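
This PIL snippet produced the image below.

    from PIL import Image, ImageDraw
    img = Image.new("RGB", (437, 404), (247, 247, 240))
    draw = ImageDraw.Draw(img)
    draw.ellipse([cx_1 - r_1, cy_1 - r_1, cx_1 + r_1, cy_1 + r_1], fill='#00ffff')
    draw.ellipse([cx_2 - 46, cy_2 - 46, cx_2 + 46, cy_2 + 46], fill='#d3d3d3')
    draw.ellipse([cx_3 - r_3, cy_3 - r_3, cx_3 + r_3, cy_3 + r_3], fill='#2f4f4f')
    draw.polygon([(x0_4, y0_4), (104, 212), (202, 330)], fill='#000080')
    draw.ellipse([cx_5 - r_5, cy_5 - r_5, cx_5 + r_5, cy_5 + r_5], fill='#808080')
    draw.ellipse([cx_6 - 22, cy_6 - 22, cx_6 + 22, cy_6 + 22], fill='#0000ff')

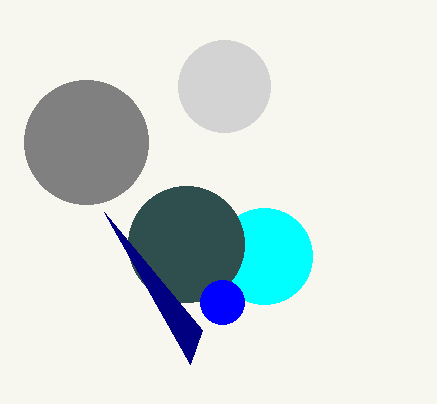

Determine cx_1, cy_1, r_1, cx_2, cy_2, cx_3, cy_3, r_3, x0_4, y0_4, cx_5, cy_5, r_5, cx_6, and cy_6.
cx_1 = 264
cy_1 = 256
r_1 = 48
cx_2 = 224
cy_2 = 86
cx_3 = 186
cy_3 = 244
r_3 = 58
x0_4 = 190
y0_4 = 364
cx_5 = 86
cy_5 = 142
r_5 = 62
cx_6 = 222
cy_6 = 302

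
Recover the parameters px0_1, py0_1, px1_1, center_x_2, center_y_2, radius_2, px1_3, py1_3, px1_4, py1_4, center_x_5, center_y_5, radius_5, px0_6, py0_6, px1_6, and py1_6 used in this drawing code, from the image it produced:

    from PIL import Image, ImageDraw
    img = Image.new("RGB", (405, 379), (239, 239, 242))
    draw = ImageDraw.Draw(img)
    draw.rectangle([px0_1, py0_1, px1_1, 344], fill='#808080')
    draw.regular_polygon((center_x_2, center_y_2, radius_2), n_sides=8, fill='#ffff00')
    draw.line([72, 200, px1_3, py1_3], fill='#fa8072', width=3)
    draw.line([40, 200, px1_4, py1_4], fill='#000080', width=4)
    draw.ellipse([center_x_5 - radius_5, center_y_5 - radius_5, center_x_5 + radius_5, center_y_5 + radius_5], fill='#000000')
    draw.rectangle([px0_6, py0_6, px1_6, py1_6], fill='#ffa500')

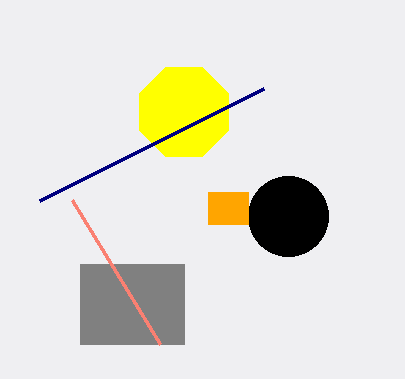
px0_1 = 80, py0_1 = 264, px1_1 = 184, center_x_2 = 184, center_y_2 = 112, radius_2 = 48, px1_3 = 160, py1_3 = 344, px1_4 = 264, py1_4 = 88, center_x_5 = 288, center_y_5 = 216, radius_5 = 40, px0_6 = 208, py0_6 = 192, px1_6 = 248, py1_6 = 224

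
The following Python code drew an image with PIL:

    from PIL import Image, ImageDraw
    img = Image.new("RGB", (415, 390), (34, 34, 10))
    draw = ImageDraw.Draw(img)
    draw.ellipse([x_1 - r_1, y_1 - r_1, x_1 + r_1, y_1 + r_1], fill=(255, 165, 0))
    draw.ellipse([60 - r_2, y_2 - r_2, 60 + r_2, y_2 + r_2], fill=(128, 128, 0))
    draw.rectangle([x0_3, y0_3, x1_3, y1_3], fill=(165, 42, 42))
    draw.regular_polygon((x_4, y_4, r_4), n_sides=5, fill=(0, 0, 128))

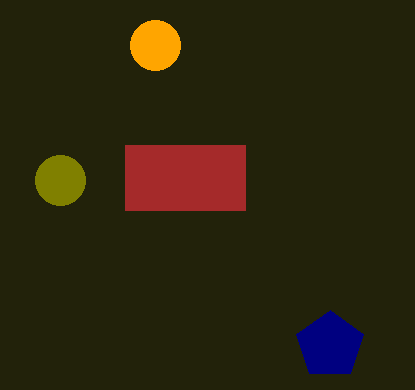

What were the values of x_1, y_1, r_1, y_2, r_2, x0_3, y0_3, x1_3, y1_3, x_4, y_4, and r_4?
x_1 = 155, y_1 = 45, r_1 = 25, y_2 = 180, r_2 = 25, x0_3 = 125, y0_3 = 145, x1_3 = 245, y1_3 = 210, x_4 = 330, y_4 = 345, r_4 = 35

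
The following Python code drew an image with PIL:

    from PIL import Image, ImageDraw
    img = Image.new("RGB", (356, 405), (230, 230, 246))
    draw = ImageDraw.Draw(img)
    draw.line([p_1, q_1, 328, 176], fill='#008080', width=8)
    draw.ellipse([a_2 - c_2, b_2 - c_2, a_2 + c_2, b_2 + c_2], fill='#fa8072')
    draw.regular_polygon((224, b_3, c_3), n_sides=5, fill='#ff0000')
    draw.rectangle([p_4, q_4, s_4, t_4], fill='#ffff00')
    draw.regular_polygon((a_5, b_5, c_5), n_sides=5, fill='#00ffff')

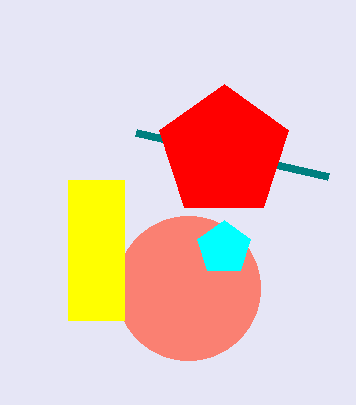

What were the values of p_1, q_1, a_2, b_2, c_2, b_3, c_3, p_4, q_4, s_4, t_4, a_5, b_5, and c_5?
p_1 = 136, q_1 = 132, a_2 = 188, b_2 = 288, c_2 = 72, b_3 = 152, c_3 = 68, p_4 = 68, q_4 = 180, s_4 = 124, t_4 = 320, a_5 = 224, b_5 = 248, c_5 = 28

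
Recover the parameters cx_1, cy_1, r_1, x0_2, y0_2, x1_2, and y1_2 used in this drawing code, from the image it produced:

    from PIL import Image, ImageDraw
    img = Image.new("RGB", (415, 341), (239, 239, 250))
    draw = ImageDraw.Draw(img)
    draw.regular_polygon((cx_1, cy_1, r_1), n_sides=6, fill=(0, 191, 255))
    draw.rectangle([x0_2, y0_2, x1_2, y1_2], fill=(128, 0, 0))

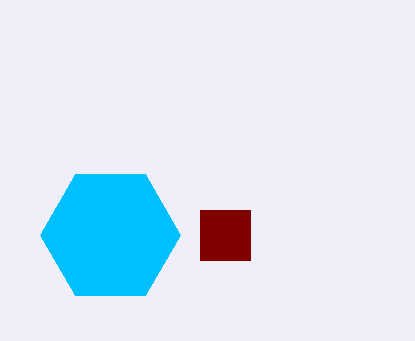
cx_1 = 110; cy_1 = 235; r_1 = 70; x0_2 = 200; y0_2 = 210; x1_2 = 250; y1_2 = 260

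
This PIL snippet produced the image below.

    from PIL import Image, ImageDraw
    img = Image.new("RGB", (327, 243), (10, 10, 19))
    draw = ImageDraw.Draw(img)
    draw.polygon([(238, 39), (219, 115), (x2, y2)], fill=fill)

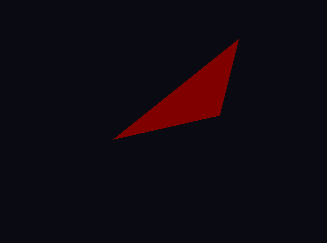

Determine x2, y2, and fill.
x2 = 113; y2 = 139; fill = 'maroon'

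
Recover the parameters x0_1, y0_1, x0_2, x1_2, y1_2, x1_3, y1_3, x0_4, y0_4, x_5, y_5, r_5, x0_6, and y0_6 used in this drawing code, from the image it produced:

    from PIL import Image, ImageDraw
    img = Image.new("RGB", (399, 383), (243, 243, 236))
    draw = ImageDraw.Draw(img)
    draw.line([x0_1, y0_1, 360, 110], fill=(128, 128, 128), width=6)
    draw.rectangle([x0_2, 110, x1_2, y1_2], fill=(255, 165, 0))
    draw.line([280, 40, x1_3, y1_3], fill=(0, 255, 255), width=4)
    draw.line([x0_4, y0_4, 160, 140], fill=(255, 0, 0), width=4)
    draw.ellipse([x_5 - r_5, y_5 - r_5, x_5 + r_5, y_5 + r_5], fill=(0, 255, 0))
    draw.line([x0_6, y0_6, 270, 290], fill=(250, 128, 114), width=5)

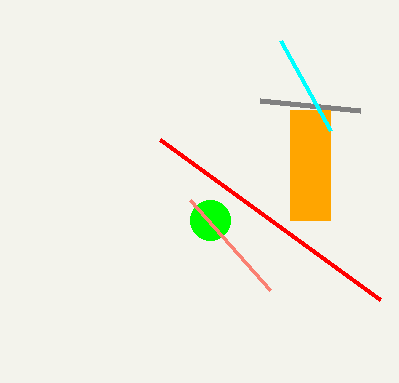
x0_1 = 260, y0_1 = 100, x0_2 = 290, x1_2 = 330, y1_2 = 220, x1_3 = 330, y1_3 = 130, x0_4 = 380, y0_4 = 300, x_5 = 210, y_5 = 220, r_5 = 20, x0_6 = 190, y0_6 = 200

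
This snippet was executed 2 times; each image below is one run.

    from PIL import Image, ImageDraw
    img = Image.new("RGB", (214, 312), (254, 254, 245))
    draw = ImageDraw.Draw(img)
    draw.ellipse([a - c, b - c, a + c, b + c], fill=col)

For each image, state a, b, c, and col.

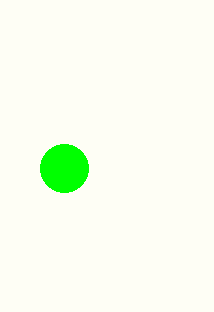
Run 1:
a = 64
b = 168
c = 24
col = 'lime'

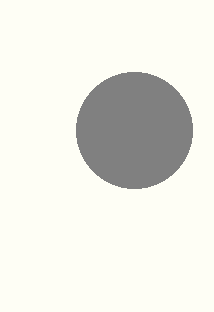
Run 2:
a = 134
b = 130
c = 58
col = 'gray'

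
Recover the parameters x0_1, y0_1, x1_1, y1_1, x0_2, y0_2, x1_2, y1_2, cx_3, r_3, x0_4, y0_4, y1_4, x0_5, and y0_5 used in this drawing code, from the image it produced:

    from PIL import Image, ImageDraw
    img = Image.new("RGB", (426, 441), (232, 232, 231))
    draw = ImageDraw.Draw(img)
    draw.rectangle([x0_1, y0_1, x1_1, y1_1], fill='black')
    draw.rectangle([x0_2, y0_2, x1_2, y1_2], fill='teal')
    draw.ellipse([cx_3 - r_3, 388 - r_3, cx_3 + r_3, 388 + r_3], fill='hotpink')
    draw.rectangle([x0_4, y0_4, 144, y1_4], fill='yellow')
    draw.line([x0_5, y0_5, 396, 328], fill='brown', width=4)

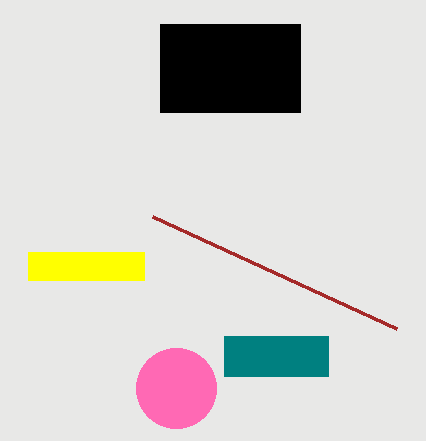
x0_1 = 160
y0_1 = 24
x1_1 = 300
y1_1 = 112
x0_2 = 224
y0_2 = 336
x1_2 = 328
y1_2 = 376
cx_3 = 176
r_3 = 40
x0_4 = 28
y0_4 = 252
y1_4 = 280
x0_5 = 152
y0_5 = 216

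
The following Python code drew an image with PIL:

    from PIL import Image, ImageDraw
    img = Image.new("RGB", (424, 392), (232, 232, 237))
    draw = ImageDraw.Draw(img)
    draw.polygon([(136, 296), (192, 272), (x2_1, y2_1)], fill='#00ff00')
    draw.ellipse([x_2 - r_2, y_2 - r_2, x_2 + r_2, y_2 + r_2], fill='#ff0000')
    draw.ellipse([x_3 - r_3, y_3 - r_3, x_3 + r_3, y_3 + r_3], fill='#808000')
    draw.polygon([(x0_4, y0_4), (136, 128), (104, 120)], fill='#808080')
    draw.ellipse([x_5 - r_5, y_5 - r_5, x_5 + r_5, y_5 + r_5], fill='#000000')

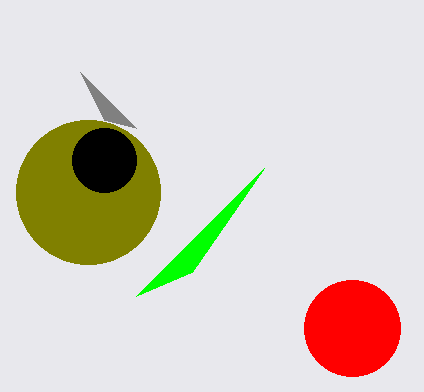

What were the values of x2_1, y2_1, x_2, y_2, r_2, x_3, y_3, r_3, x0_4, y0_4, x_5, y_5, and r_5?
x2_1 = 264
y2_1 = 168
x_2 = 352
y_2 = 328
r_2 = 48
x_3 = 88
y_3 = 192
r_3 = 72
x0_4 = 80
y0_4 = 72
x_5 = 104
y_5 = 160
r_5 = 32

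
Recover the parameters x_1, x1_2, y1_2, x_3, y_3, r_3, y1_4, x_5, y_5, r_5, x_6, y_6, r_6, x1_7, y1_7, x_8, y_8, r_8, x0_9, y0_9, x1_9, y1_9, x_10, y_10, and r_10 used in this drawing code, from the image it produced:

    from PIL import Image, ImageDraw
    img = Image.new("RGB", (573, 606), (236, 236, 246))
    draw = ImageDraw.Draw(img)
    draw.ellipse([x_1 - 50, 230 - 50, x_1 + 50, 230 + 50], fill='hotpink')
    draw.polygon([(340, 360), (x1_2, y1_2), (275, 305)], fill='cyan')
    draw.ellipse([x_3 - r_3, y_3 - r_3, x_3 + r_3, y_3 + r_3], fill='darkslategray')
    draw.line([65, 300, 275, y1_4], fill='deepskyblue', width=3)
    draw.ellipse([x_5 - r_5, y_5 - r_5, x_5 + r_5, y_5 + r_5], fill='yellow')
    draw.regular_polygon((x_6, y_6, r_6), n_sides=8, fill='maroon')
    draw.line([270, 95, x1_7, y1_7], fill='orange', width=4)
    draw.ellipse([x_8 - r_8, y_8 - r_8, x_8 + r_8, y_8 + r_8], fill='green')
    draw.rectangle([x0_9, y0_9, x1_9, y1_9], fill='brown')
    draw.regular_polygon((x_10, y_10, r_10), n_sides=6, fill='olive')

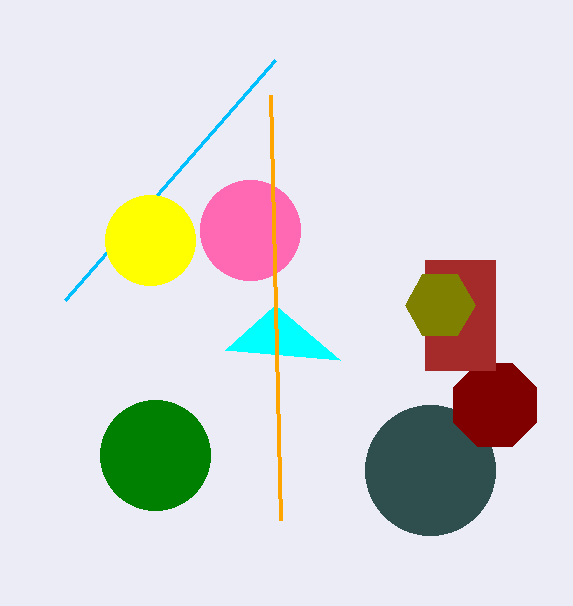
x_1 = 250
x1_2 = 225
y1_2 = 350
x_3 = 430
y_3 = 470
r_3 = 65
y1_4 = 60
x_5 = 150
y_5 = 240
r_5 = 45
x_6 = 495
y_6 = 405
r_6 = 45
x1_7 = 280
y1_7 = 520
x_8 = 155
y_8 = 455
r_8 = 55
x0_9 = 425
y0_9 = 260
x1_9 = 495
y1_9 = 370
x_10 = 440
y_10 = 305
r_10 = 35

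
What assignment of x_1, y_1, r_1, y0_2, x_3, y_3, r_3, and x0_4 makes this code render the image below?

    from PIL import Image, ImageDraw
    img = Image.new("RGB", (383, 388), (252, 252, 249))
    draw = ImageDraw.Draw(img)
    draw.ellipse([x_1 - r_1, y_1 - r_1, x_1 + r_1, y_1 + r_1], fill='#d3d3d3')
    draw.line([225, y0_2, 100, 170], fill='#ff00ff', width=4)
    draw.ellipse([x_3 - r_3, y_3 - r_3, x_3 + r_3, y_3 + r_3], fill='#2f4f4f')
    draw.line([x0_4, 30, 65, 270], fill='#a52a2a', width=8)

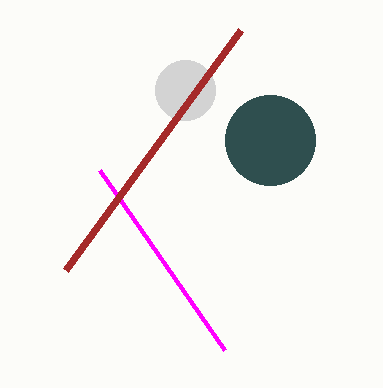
x_1 = 185; y_1 = 90; r_1 = 30; y0_2 = 350; x_3 = 270; y_3 = 140; r_3 = 45; x0_4 = 240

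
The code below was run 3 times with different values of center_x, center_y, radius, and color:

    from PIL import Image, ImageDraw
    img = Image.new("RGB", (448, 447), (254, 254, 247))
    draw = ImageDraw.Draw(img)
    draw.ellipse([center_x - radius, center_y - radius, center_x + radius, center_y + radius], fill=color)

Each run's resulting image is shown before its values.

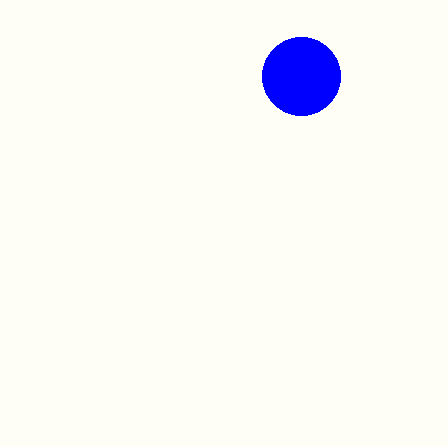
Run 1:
center_x = 301, center_y = 76, radius = 39, color = 'blue'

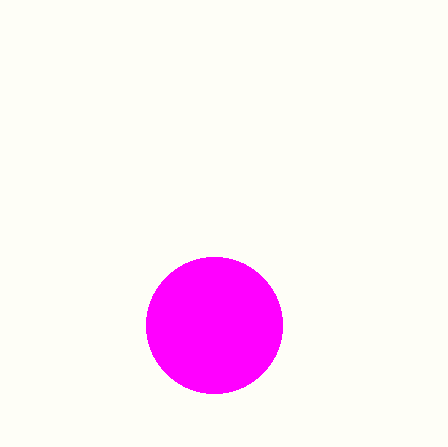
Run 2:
center_x = 214, center_y = 325, radius = 68, color = 'magenta'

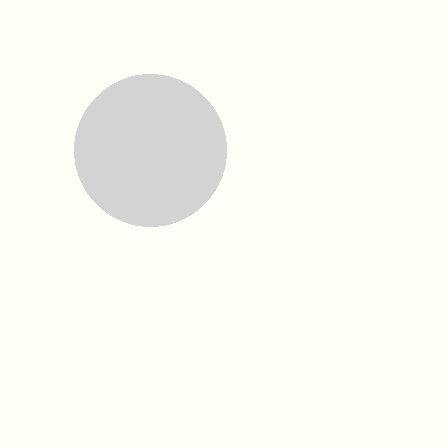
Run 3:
center_x = 150
center_y = 150
radius = 76
color = 'lightgray'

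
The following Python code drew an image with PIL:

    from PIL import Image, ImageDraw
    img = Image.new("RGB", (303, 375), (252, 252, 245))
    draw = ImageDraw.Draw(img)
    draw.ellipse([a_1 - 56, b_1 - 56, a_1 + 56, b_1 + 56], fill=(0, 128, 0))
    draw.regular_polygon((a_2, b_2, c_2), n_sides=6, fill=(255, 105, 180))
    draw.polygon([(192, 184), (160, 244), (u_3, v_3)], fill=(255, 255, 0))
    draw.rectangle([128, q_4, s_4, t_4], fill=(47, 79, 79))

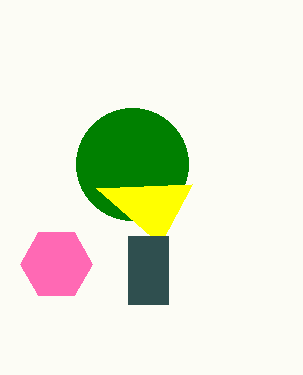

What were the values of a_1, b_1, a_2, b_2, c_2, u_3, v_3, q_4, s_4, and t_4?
a_1 = 132, b_1 = 164, a_2 = 56, b_2 = 264, c_2 = 36, u_3 = 96, v_3 = 188, q_4 = 236, s_4 = 168, t_4 = 304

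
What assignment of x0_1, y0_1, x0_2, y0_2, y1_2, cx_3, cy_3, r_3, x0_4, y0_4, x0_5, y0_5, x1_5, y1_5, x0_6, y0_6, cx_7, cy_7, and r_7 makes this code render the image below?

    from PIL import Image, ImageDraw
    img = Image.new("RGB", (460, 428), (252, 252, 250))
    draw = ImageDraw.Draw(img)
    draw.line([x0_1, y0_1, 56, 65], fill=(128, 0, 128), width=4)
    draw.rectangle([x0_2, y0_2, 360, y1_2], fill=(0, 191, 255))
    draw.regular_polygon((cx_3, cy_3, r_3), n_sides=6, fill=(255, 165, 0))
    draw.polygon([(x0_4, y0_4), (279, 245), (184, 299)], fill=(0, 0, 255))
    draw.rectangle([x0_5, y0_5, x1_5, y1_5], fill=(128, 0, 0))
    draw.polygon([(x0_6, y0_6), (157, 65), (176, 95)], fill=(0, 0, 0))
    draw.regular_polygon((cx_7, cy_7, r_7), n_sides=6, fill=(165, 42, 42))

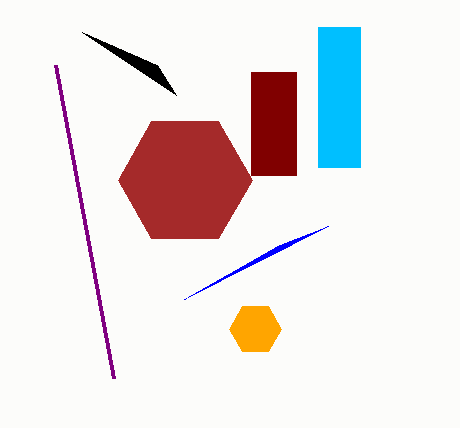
x0_1 = 114; y0_1 = 378; x0_2 = 318; y0_2 = 27; y1_2 = 167; cx_3 = 255; cy_3 = 329; r_3 = 26; x0_4 = 328; y0_4 = 226; x0_5 = 251; y0_5 = 72; x1_5 = 296; y1_5 = 175; x0_6 = 82; y0_6 = 32; cx_7 = 185; cy_7 = 180; r_7 = 67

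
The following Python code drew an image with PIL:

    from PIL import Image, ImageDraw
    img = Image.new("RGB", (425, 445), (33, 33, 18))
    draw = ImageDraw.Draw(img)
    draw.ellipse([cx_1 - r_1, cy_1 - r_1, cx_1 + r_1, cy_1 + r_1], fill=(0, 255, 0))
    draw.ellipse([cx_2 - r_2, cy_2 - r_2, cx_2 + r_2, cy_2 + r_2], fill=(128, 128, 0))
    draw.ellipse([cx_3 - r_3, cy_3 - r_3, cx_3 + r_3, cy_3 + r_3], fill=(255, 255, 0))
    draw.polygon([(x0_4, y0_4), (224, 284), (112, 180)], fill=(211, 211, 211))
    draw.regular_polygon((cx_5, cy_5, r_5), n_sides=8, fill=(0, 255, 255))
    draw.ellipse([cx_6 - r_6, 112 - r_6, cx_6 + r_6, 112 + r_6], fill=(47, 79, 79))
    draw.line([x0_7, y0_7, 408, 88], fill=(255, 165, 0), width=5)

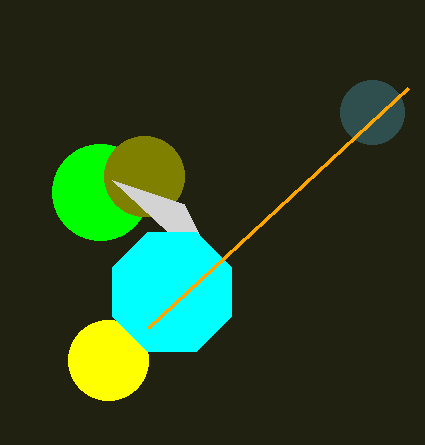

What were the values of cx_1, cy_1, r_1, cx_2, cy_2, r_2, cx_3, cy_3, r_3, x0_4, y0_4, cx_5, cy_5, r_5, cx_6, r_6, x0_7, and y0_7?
cx_1 = 100
cy_1 = 192
r_1 = 48
cx_2 = 144
cy_2 = 176
r_2 = 40
cx_3 = 108
cy_3 = 360
r_3 = 40
x0_4 = 184
y0_4 = 204
cx_5 = 172
cy_5 = 292
r_5 = 64
cx_6 = 372
r_6 = 32
x0_7 = 148
y0_7 = 328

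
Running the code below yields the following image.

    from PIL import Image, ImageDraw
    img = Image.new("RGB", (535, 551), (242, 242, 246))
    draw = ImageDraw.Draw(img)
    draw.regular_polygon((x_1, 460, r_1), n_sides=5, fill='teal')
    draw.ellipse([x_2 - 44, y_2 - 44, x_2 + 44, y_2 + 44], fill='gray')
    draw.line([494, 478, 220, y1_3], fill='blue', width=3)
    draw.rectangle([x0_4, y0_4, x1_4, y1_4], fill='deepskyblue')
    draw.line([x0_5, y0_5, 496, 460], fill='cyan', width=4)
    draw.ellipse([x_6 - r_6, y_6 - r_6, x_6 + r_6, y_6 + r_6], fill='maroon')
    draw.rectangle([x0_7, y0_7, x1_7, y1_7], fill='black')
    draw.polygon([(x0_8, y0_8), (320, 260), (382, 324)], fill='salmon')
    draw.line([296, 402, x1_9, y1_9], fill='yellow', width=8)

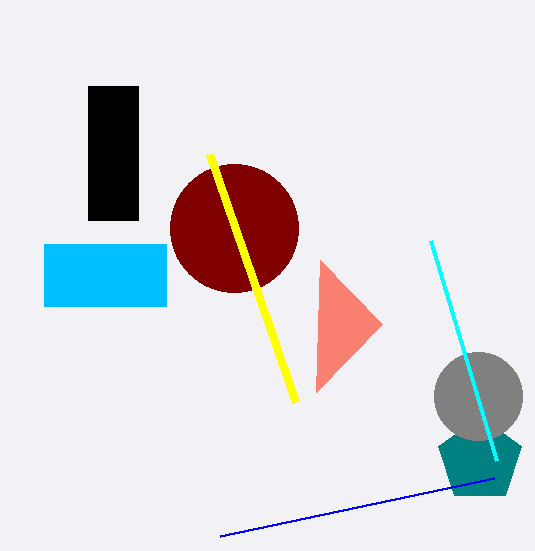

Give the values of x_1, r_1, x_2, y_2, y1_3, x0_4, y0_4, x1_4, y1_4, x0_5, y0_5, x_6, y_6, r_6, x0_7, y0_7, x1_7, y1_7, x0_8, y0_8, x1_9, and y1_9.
x_1 = 480; r_1 = 44; x_2 = 478; y_2 = 396; y1_3 = 536; x0_4 = 44; y0_4 = 244; x1_4 = 166; y1_4 = 306; x0_5 = 430; y0_5 = 240; x_6 = 234; y_6 = 228; r_6 = 64; x0_7 = 88; y0_7 = 86; x1_7 = 138; y1_7 = 220; x0_8 = 316; y0_8 = 392; x1_9 = 210; y1_9 = 154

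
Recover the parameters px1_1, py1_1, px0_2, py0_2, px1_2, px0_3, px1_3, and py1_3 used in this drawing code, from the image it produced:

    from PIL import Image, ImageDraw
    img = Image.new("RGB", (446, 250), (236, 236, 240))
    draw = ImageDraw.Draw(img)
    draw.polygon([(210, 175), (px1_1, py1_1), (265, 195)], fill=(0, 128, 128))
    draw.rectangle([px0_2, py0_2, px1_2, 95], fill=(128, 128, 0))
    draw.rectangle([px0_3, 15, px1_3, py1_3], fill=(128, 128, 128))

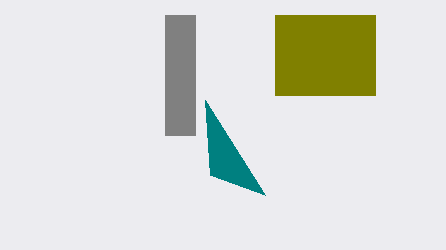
px1_1 = 205; py1_1 = 100; px0_2 = 275; py0_2 = 15; px1_2 = 375; px0_3 = 165; px1_3 = 195; py1_3 = 135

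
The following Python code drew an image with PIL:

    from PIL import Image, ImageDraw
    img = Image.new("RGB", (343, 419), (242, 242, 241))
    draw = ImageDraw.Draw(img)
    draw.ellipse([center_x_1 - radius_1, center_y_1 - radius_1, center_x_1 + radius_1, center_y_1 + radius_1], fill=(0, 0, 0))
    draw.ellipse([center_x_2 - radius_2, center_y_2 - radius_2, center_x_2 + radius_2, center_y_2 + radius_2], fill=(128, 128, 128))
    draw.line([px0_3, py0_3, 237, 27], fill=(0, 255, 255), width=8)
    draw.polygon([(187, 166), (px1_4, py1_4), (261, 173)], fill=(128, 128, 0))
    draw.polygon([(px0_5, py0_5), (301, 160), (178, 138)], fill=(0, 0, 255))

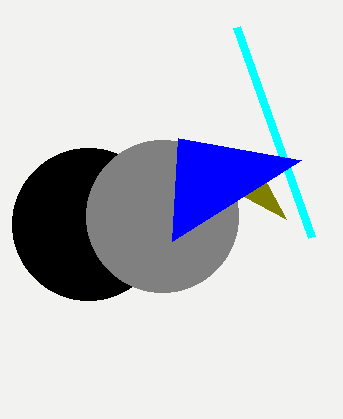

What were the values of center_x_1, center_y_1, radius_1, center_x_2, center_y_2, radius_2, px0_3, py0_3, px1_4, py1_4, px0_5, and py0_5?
center_x_1 = 88; center_y_1 = 224; radius_1 = 76; center_x_2 = 162; center_y_2 = 216; radius_2 = 76; px0_3 = 312; py0_3 = 237; px1_4 = 286; py1_4 = 219; px0_5 = 172; py0_5 = 241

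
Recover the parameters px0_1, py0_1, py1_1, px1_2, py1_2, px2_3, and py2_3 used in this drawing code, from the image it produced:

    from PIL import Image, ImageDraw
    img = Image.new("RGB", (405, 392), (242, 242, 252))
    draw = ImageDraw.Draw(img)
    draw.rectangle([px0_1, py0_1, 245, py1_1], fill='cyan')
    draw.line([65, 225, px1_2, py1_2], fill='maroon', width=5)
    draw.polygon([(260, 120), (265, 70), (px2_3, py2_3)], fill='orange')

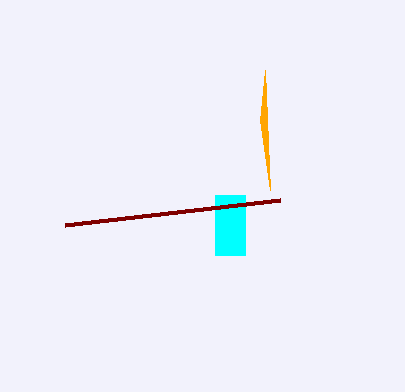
px0_1 = 215; py0_1 = 195; py1_1 = 255; px1_2 = 280; py1_2 = 200; px2_3 = 270; py2_3 = 190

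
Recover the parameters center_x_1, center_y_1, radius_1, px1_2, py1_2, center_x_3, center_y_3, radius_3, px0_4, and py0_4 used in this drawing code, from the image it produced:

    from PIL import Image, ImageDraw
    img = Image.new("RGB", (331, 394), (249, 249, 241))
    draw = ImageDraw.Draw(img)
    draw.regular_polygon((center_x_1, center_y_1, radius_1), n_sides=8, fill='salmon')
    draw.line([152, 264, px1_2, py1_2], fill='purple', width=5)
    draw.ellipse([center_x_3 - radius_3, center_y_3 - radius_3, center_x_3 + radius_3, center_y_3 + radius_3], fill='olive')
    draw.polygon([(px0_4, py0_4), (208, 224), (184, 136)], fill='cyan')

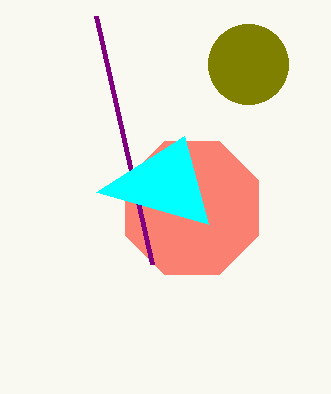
center_x_1 = 192, center_y_1 = 208, radius_1 = 72, px1_2 = 96, py1_2 = 16, center_x_3 = 248, center_y_3 = 64, radius_3 = 40, px0_4 = 96, py0_4 = 192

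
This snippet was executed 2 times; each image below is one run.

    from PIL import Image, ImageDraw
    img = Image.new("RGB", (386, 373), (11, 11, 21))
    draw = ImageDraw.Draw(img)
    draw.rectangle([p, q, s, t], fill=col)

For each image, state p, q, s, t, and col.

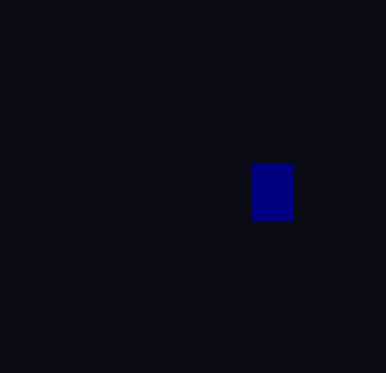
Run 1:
p = 252, q = 164, s = 292, t = 220, col = 'navy'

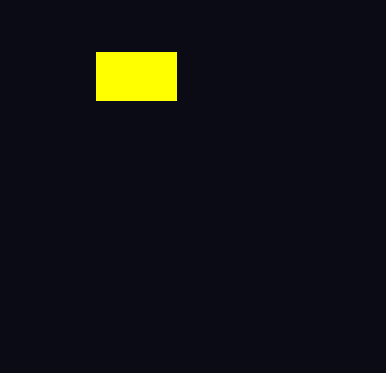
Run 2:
p = 96, q = 52, s = 176, t = 100, col = 'yellow'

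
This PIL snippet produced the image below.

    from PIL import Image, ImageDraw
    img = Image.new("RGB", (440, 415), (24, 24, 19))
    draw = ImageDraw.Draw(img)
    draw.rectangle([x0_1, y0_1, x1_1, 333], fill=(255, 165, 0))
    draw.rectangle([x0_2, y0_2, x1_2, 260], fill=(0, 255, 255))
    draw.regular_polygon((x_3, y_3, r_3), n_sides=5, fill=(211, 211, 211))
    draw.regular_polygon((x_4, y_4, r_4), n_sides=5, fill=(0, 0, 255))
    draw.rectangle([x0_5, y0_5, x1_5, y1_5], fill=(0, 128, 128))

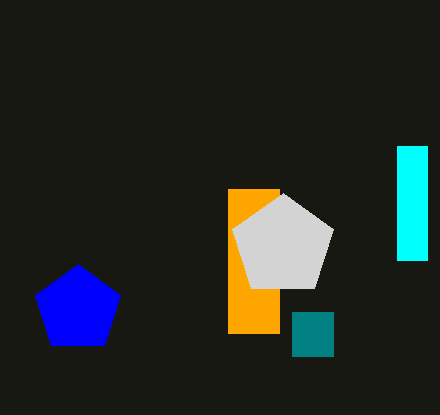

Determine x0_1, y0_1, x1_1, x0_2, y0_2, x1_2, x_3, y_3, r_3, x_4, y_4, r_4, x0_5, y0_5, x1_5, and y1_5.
x0_1 = 228, y0_1 = 189, x1_1 = 279, x0_2 = 397, y0_2 = 146, x1_2 = 427, x_3 = 283, y_3 = 246, r_3 = 53, x_4 = 78, y_4 = 309, r_4 = 45, x0_5 = 292, y0_5 = 312, x1_5 = 333, y1_5 = 356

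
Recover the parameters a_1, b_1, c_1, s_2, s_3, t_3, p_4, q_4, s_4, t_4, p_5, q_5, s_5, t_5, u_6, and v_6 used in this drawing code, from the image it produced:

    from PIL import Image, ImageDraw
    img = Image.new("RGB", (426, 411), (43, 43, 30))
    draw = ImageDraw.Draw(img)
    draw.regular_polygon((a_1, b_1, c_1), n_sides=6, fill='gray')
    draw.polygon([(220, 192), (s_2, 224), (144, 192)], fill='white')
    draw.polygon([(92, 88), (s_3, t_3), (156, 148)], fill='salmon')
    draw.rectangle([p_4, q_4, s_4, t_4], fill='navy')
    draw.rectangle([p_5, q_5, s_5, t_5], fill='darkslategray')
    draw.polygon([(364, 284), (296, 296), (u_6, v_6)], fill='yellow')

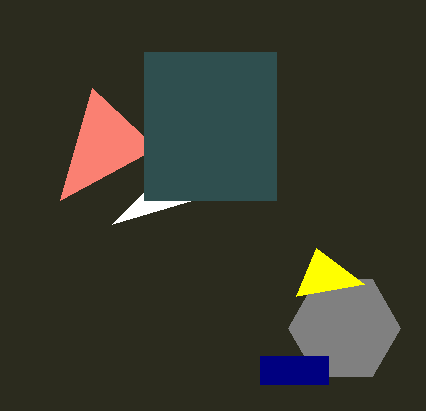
a_1 = 344, b_1 = 328, c_1 = 56, s_2 = 112, s_3 = 60, t_3 = 200, p_4 = 260, q_4 = 356, s_4 = 328, t_4 = 384, p_5 = 144, q_5 = 52, s_5 = 276, t_5 = 200, u_6 = 316, v_6 = 248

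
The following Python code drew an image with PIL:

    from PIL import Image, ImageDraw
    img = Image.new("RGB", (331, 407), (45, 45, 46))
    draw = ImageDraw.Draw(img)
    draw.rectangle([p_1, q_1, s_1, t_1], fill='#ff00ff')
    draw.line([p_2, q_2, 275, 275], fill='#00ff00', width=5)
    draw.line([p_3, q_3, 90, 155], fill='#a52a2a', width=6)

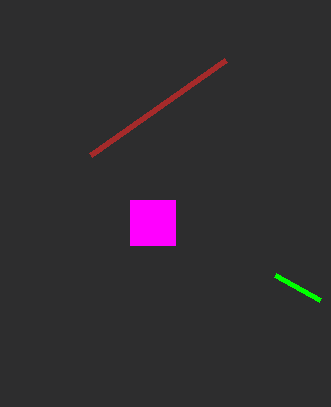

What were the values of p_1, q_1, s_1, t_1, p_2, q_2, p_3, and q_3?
p_1 = 130; q_1 = 200; s_1 = 175; t_1 = 245; p_2 = 320; q_2 = 300; p_3 = 225; q_3 = 60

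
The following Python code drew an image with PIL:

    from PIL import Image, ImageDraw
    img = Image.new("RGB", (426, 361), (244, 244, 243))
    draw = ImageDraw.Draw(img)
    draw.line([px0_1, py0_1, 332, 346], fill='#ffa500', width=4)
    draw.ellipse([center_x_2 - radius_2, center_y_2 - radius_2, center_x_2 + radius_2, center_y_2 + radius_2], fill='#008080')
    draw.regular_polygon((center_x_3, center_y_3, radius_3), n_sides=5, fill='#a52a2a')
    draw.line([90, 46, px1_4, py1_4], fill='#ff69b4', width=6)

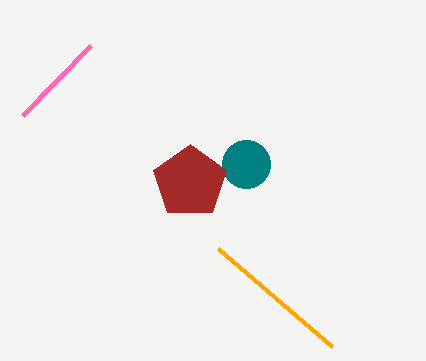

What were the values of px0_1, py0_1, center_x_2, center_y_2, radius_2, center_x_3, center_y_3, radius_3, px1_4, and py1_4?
px0_1 = 218, py0_1 = 248, center_x_2 = 246, center_y_2 = 164, radius_2 = 24, center_x_3 = 190, center_y_3 = 182, radius_3 = 38, px1_4 = 22, py1_4 = 116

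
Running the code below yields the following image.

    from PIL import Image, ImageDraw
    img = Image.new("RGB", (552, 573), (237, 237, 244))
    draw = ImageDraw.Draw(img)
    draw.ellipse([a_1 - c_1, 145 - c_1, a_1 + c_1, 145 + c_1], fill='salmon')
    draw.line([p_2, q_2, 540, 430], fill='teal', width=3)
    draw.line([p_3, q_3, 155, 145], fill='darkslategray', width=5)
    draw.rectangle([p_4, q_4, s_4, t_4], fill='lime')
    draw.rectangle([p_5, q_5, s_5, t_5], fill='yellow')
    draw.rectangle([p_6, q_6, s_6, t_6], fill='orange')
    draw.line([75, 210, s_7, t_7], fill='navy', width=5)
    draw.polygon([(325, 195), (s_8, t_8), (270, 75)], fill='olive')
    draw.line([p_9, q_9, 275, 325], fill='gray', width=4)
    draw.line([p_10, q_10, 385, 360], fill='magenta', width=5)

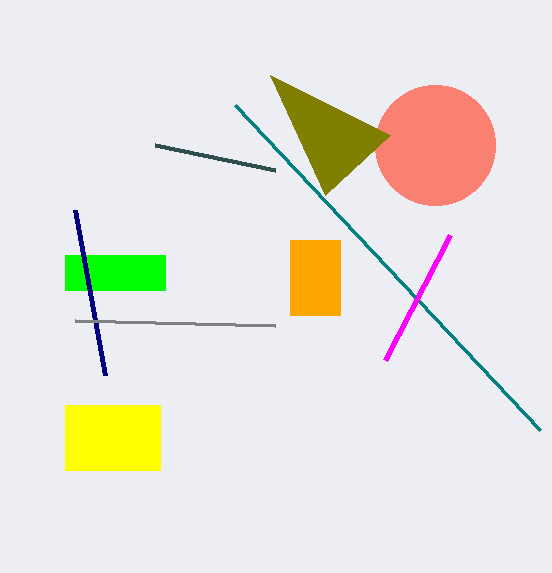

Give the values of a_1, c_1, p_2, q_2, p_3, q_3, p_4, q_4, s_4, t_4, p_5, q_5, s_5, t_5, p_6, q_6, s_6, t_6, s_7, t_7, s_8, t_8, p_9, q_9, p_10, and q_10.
a_1 = 435; c_1 = 60; p_2 = 235; q_2 = 105; p_3 = 275; q_3 = 170; p_4 = 65; q_4 = 255; s_4 = 165; t_4 = 290; p_5 = 65; q_5 = 405; s_5 = 160; t_5 = 470; p_6 = 290; q_6 = 240; s_6 = 340; t_6 = 315; s_7 = 105; t_7 = 375; s_8 = 390; t_8 = 135; p_9 = 75; q_9 = 320; p_10 = 450; q_10 = 235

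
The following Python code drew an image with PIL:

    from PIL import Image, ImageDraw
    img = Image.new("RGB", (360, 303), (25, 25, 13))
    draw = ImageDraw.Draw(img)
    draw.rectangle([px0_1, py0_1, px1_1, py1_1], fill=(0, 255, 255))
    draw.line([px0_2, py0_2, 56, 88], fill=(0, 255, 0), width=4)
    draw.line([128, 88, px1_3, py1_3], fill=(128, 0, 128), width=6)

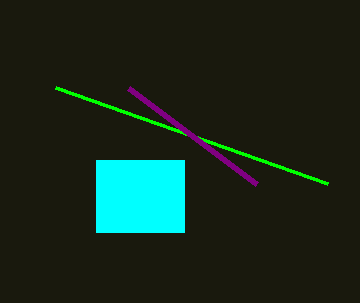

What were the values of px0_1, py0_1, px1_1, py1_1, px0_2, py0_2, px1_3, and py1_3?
px0_1 = 96; py0_1 = 160; px1_1 = 184; py1_1 = 232; px0_2 = 328; py0_2 = 184; px1_3 = 256; py1_3 = 184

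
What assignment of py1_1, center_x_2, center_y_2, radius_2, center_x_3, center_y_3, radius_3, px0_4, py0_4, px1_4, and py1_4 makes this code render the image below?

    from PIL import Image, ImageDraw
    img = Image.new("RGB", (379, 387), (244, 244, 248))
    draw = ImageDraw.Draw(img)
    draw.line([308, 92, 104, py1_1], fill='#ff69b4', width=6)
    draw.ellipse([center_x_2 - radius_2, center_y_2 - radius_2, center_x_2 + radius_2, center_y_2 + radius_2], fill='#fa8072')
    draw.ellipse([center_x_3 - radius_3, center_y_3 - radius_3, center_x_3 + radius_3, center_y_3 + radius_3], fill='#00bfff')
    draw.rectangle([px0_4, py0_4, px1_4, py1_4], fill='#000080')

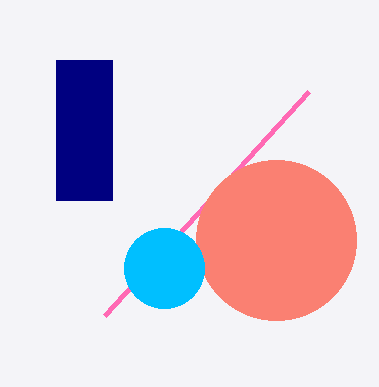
py1_1 = 316; center_x_2 = 276; center_y_2 = 240; radius_2 = 80; center_x_3 = 164; center_y_3 = 268; radius_3 = 40; px0_4 = 56; py0_4 = 60; px1_4 = 112; py1_4 = 200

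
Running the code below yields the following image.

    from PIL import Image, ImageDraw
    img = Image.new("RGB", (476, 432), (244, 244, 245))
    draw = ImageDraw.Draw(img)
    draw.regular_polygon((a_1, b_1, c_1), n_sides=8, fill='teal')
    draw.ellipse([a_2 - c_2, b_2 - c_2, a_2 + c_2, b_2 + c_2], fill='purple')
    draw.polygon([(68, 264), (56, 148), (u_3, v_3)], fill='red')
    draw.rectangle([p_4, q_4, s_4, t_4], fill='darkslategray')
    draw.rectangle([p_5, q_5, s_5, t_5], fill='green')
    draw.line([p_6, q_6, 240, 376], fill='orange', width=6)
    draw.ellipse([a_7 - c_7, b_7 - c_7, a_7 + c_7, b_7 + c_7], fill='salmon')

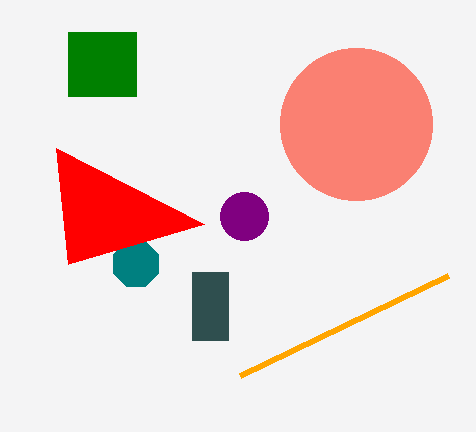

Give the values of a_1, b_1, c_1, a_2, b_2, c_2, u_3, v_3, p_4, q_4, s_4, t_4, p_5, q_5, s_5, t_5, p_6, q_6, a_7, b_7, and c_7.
a_1 = 136, b_1 = 264, c_1 = 24, a_2 = 244, b_2 = 216, c_2 = 24, u_3 = 204, v_3 = 224, p_4 = 192, q_4 = 272, s_4 = 228, t_4 = 340, p_5 = 68, q_5 = 32, s_5 = 136, t_5 = 96, p_6 = 448, q_6 = 276, a_7 = 356, b_7 = 124, c_7 = 76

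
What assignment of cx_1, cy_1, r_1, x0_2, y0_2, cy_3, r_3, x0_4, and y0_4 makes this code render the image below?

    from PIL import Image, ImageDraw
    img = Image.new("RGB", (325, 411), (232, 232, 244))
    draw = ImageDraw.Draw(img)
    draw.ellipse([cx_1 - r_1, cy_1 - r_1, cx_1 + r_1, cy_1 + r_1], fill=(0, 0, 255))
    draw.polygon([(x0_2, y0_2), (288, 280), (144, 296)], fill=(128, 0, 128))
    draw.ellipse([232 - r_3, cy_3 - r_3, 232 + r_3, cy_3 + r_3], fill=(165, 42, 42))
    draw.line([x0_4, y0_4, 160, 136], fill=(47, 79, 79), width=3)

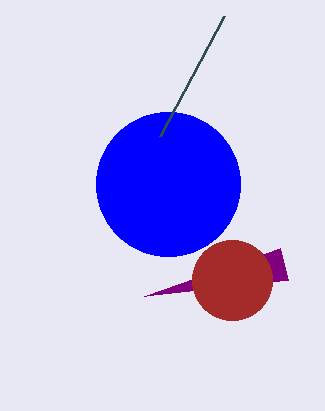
cx_1 = 168
cy_1 = 184
r_1 = 72
x0_2 = 280
y0_2 = 248
cy_3 = 280
r_3 = 40
x0_4 = 224
y0_4 = 16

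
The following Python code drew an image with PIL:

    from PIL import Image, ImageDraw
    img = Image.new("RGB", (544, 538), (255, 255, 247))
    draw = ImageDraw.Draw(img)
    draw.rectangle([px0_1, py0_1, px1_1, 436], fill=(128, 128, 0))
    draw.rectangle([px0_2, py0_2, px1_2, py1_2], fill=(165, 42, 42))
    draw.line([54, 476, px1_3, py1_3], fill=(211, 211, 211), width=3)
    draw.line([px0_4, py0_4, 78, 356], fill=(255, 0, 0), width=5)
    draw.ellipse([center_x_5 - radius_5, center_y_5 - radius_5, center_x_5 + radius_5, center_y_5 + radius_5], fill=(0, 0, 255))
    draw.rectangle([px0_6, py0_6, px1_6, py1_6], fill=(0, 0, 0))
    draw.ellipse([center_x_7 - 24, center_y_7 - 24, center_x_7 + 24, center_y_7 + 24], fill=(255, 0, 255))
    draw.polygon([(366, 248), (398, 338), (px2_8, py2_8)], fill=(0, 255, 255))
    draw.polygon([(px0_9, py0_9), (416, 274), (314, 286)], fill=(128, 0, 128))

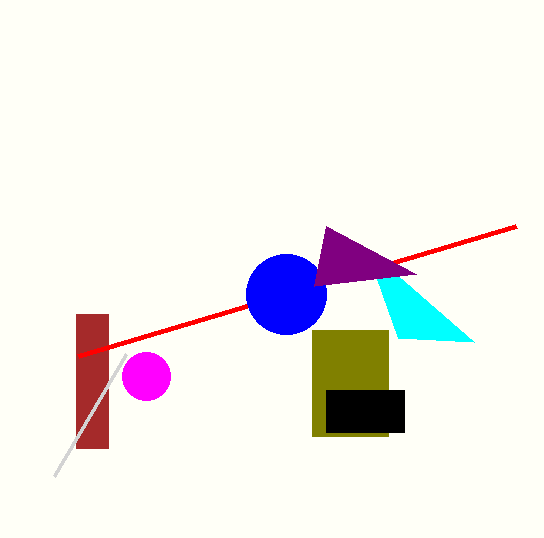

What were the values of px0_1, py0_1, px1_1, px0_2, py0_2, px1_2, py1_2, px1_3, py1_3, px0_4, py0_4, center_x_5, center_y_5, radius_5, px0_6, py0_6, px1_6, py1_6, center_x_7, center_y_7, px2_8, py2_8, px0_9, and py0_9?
px0_1 = 312, py0_1 = 330, px1_1 = 388, px0_2 = 76, py0_2 = 314, px1_2 = 108, py1_2 = 448, px1_3 = 126, py1_3 = 354, px0_4 = 516, py0_4 = 226, center_x_5 = 286, center_y_5 = 294, radius_5 = 40, px0_6 = 326, py0_6 = 390, px1_6 = 404, py1_6 = 432, center_x_7 = 146, center_y_7 = 376, px2_8 = 474, py2_8 = 342, px0_9 = 326, py0_9 = 226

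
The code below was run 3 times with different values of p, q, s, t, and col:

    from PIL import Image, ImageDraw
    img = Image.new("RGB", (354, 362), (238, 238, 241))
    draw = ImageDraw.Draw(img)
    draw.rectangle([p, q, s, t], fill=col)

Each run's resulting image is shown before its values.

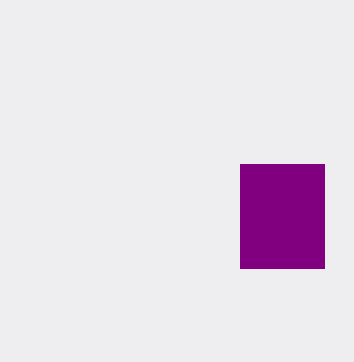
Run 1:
p = 240
q = 164
s = 324
t = 268
col = 'purple'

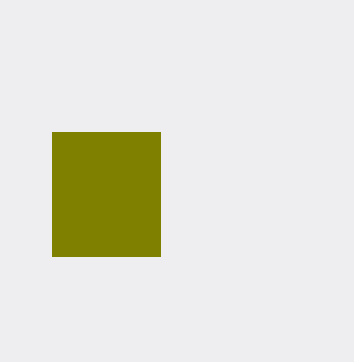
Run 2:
p = 52, q = 132, s = 160, t = 256, col = 'olive'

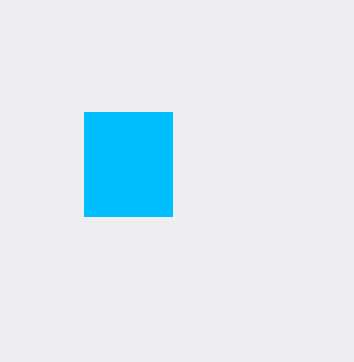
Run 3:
p = 84; q = 112; s = 172; t = 216; col = 'deepskyblue'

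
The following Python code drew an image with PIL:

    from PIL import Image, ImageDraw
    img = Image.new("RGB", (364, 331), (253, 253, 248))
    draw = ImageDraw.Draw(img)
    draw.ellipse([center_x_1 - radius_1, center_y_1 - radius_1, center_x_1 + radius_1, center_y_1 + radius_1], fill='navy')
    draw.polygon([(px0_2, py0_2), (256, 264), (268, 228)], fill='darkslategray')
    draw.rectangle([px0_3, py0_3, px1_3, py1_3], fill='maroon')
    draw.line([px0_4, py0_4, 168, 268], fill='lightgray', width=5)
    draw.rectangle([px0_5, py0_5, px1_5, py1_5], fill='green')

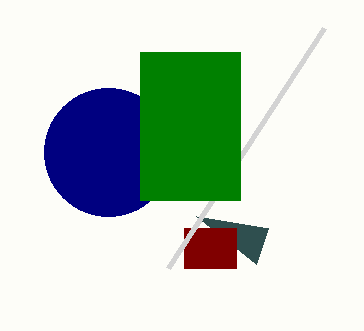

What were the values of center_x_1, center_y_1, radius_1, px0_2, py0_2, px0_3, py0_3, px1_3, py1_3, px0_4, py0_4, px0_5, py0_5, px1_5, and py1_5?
center_x_1 = 108; center_y_1 = 152; radius_1 = 64; px0_2 = 196; py0_2 = 216; px0_3 = 184; py0_3 = 228; px1_3 = 236; py1_3 = 268; px0_4 = 324; py0_4 = 28; px0_5 = 140; py0_5 = 52; px1_5 = 240; py1_5 = 200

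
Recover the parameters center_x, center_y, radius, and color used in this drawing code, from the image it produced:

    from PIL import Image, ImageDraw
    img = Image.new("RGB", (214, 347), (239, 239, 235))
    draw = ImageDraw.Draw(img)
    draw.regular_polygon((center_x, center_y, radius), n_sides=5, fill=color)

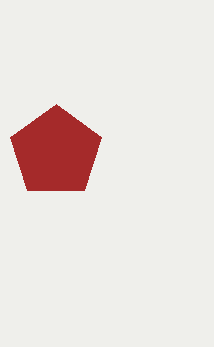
center_x = 56; center_y = 152; radius = 48; color = 'brown'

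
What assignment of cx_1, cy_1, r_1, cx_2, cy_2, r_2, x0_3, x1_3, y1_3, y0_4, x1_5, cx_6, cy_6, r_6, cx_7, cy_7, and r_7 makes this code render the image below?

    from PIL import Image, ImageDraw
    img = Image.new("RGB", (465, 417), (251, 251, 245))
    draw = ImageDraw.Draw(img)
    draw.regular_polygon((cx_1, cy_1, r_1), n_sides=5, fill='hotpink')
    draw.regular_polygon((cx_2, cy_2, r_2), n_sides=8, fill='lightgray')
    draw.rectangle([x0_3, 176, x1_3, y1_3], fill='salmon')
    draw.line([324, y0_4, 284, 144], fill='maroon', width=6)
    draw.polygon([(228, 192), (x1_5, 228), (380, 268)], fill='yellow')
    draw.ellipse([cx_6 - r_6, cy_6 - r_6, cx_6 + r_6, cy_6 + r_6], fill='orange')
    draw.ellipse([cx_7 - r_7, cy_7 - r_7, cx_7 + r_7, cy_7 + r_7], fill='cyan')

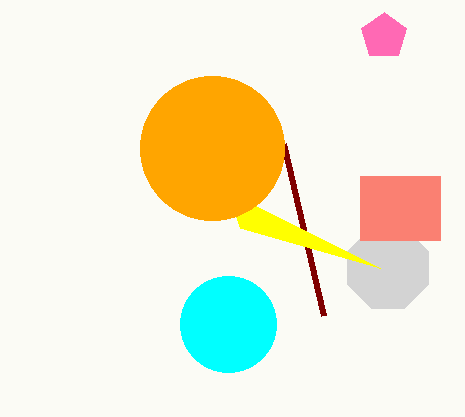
cx_1 = 384; cy_1 = 36; r_1 = 24; cx_2 = 388; cy_2 = 268; r_2 = 44; x0_3 = 360; x1_3 = 440; y1_3 = 240; y0_4 = 316; x1_5 = 240; cx_6 = 212; cy_6 = 148; r_6 = 72; cx_7 = 228; cy_7 = 324; r_7 = 48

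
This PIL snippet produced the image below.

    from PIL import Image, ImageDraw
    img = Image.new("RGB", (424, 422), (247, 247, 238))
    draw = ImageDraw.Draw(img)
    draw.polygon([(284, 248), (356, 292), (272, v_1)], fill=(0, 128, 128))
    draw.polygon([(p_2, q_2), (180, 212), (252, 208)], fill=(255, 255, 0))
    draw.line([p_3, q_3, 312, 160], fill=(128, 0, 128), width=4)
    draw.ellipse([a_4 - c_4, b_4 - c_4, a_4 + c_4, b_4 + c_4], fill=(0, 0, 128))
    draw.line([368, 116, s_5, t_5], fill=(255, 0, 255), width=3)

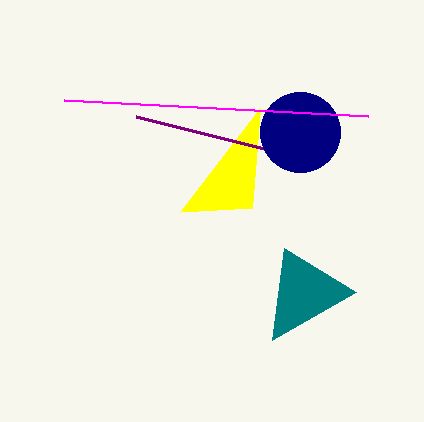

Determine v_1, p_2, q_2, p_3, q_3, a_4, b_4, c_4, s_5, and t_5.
v_1 = 340
p_2 = 260
q_2 = 108
p_3 = 136
q_3 = 116
a_4 = 300
b_4 = 132
c_4 = 40
s_5 = 64
t_5 = 100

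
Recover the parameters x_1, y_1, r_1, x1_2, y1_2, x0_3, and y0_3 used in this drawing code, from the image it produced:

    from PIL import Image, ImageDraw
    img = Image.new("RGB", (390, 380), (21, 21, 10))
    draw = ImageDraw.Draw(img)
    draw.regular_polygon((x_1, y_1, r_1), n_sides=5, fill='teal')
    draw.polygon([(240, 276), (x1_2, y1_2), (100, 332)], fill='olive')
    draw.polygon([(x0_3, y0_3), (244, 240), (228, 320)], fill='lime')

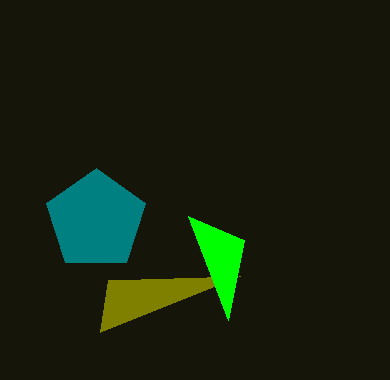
x_1 = 96; y_1 = 220; r_1 = 52; x1_2 = 108; y1_2 = 280; x0_3 = 188; y0_3 = 216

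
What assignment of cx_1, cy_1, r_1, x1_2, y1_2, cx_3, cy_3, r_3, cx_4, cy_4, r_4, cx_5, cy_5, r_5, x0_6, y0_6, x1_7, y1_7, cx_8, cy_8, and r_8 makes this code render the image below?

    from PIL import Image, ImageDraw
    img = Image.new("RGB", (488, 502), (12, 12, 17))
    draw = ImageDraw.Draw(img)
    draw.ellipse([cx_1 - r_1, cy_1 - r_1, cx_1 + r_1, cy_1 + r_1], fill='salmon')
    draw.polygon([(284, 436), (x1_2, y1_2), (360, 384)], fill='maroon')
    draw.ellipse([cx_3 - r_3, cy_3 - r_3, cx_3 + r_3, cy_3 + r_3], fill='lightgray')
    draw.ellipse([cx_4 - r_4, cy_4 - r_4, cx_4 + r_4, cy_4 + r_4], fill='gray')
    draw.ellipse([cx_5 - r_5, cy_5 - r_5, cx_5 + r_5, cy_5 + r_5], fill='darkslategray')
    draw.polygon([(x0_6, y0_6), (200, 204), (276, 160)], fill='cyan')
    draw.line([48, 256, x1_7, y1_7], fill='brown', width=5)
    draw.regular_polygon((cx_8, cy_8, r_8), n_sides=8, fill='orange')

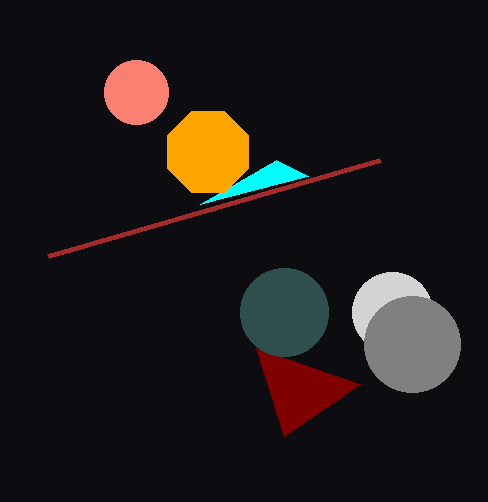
cx_1 = 136, cy_1 = 92, r_1 = 32, x1_2 = 256, y1_2 = 348, cx_3 = 392, cy_3 = 312, r_3 = 40, cx_4 = 412, cy_4 = 344, r_4 = 48, cx_5 = 284, cy_5 = 312, r_5 = 44, x0_6 = 308, y0_6 = 176, x1_7 = 380, y1_7 = 160, cx_8 = 208, cy_8 = 152, r_8 = 44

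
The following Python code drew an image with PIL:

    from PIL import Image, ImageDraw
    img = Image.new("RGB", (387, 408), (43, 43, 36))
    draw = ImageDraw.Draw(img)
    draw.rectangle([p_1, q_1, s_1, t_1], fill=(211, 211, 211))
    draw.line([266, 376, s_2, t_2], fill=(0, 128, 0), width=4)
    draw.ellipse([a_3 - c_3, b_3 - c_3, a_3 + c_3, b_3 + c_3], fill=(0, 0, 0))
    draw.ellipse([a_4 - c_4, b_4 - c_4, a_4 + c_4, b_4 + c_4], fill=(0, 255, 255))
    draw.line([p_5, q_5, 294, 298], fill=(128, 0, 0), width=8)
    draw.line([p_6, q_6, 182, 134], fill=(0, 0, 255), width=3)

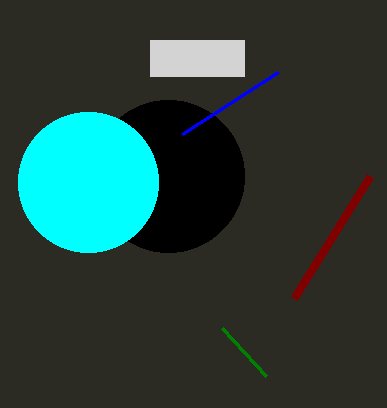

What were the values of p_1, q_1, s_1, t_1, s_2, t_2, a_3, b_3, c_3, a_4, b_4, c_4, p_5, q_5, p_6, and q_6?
p_1 = 150
q_1 = 40
s_1 = 244
t_1 = 76
s_2 = 222
t_2 = 328
a_3 = 168
b_3 = 176
c_3 = 76
a_4 = 88
b_4 = 182
c_4 = 70
p_5 = 370
q_5 = 176
p_6 = 278
q_6 = 72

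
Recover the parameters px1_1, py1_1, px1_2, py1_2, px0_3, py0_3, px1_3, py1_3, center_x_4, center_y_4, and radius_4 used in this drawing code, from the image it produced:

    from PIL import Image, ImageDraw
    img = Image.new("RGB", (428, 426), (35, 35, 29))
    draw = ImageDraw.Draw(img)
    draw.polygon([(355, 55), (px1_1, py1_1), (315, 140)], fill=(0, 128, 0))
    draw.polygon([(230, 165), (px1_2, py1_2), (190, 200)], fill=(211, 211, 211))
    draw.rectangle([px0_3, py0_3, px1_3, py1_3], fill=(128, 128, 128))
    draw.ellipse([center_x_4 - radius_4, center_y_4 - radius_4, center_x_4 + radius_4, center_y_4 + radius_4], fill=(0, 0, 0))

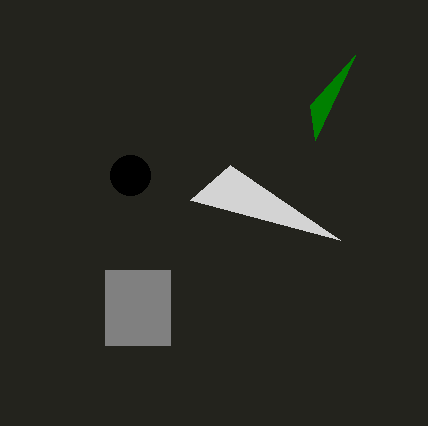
px1_1 = 310; py1_1 = 105; px1_2 = 340; py1_2 = 240; px0_3 = 105; py0_3 = 270; px1_3 = 170; py1_3 = 345; center_x_4 = 130; center_y_4 = 175; radius_4 = 20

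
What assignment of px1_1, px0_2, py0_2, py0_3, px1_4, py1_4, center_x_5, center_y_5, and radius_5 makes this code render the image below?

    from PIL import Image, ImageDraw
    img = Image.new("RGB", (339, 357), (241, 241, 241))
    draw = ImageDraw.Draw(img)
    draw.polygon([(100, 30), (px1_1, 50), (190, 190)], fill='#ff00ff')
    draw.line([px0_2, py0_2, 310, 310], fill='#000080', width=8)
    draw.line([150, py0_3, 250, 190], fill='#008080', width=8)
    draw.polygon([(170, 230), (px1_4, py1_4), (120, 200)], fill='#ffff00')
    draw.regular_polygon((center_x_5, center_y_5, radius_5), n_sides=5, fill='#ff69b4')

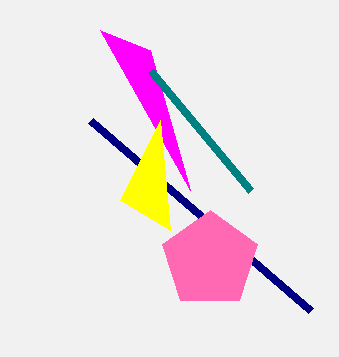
px1_1 = 150
px0_2 = 90
py0_2 = 120
py0_3 = 70
px1_4 = 160
py1_4 = 120
center_x_5 = 210
center_y_5 = 260
radius_5 = 50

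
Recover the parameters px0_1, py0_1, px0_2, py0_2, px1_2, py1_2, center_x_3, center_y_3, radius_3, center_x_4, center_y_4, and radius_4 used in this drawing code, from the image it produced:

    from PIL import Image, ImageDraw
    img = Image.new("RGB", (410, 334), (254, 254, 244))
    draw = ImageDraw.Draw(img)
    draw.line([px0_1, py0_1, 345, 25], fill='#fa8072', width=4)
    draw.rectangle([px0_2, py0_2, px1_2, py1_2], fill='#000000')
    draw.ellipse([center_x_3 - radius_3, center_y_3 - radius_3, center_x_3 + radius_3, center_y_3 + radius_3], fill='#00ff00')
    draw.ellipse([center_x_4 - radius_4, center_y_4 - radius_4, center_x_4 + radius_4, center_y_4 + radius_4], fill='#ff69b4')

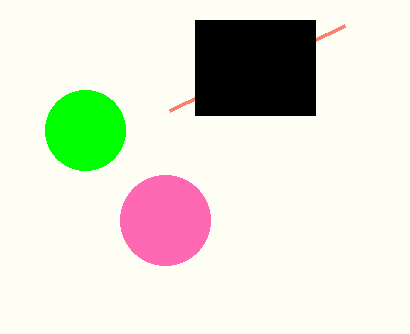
px0_1 = 170
py0_1 = 110
px0_2 = 195
py0_2 = 20
px1_2 = 315
py1_2 = 115
center_x_3 = 85
center_y_3 = 130
radius_3 = 40
center_x_4 = 165
center_y_4 = 220
radius_4 = 45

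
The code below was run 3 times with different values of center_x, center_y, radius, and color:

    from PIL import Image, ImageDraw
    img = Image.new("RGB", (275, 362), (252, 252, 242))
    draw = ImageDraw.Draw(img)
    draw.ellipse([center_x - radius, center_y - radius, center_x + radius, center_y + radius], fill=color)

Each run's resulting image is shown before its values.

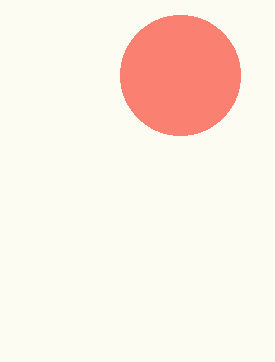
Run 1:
center_x = 180; center_y = 75; radius = 60; color = 'salmon'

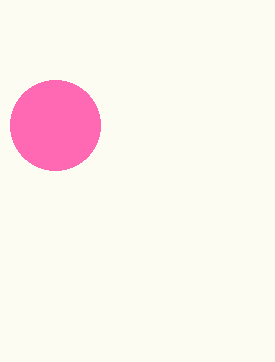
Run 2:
center_x = 55, center_y = 125, radius = 45, color = 'hotpink'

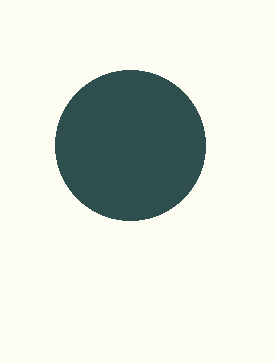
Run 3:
center_x = 130
center_y = 145
radius = 75
color = 'darkslategray'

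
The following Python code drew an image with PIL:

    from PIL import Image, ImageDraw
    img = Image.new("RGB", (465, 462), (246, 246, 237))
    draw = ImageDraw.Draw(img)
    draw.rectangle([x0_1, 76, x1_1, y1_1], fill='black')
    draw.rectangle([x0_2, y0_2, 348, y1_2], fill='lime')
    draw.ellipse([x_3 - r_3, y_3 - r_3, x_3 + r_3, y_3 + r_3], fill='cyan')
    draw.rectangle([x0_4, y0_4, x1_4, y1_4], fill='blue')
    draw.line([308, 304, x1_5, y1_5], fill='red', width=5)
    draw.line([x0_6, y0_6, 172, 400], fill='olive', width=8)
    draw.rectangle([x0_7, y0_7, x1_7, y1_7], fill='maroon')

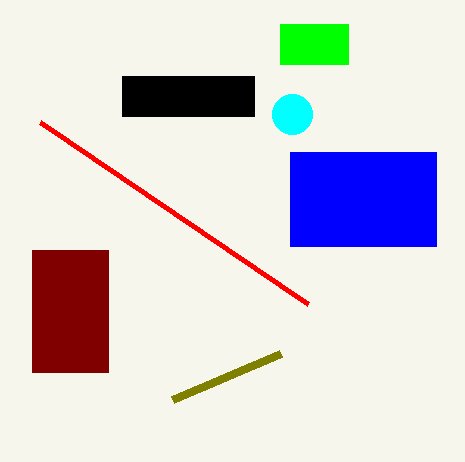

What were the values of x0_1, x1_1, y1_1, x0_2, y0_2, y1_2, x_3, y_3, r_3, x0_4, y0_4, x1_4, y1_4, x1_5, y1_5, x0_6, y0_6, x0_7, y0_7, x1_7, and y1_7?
x0_1 = 122, x1_1 = 254, y1_1 = 116, x0_2 = 280, y0_2 = 24, y1_2 = 64, x_3 = 292, y_3 = 114, r_3 = 20, x0_4 = 290, y0_4 = 152, x1_4 = 436, y1_4 = 246, x1_5 = 40, y1_5 = 122, x0_6 = 280, y0_6 = 354, x0_7 = 32, y0_7 = 250, x1_7 = 108, y1_7 = 372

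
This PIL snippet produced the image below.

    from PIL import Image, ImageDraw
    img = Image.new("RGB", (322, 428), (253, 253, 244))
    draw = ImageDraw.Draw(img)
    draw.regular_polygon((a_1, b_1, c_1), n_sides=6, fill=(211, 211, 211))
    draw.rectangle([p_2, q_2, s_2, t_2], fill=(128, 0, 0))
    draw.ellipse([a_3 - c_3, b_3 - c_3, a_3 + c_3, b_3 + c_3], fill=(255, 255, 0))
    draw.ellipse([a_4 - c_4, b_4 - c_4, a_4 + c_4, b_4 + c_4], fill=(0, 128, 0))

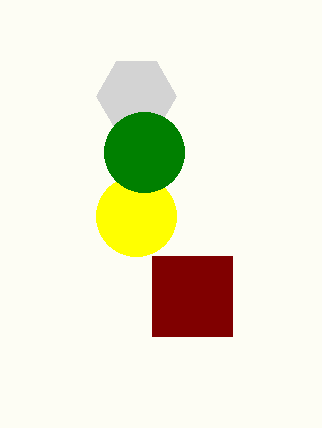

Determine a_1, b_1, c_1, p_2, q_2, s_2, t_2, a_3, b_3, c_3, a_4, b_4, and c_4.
a_1 = 136
b_1 = 96
c_1 = 40
p_2 = 152
q_2 = 256
s_2 = 232
t_2 = 336
a_3 = 136
b_3 = 216
c_3 = 40
a_4 = 144
b_4 = 152
c_4 = 40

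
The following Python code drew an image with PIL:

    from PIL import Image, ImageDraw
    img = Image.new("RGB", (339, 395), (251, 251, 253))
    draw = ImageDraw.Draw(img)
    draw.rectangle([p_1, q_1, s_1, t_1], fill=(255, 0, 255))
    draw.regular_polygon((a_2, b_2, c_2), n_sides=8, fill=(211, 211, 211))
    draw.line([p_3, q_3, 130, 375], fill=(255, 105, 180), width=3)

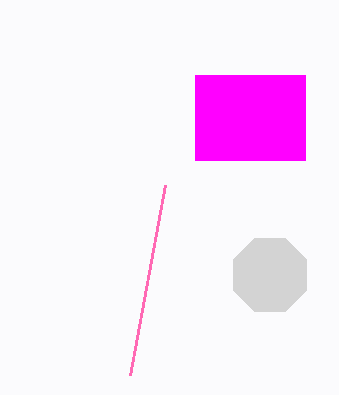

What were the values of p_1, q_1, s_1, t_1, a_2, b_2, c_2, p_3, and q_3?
p_1 = 195
q_1 = 75
s_1 = 305
t_1 = 160
a_2 = 270
b_2 = 275
c_2 = 40
p_3 = 165
q_3 = 185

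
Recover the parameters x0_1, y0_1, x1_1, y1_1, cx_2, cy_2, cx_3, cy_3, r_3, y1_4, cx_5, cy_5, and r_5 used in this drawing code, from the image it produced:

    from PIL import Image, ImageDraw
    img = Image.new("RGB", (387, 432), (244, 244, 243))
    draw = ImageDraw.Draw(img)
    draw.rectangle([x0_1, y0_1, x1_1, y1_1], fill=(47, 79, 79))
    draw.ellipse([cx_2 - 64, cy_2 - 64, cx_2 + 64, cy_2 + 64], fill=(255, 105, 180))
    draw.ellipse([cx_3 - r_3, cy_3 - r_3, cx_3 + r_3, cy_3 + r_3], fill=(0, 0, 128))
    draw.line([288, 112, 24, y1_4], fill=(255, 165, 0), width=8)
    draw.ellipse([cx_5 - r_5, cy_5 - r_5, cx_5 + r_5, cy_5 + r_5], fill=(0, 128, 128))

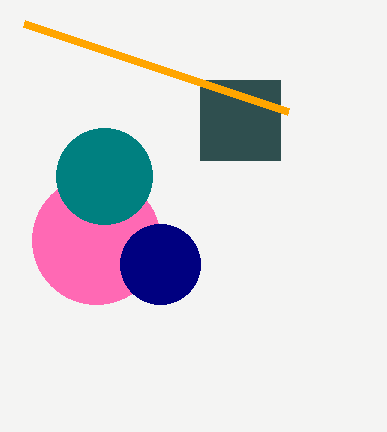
x0_1 = 200, y0_1 = 80, x1_1 = 280, y1_1 = 160, cx_2 = 96, cy_2 = 240, cx_3 = 160, cy_3 = 264, r_3 = 40, y1_4 = 24, cx_5 = 104, cy_5 = 176, r_5 = 48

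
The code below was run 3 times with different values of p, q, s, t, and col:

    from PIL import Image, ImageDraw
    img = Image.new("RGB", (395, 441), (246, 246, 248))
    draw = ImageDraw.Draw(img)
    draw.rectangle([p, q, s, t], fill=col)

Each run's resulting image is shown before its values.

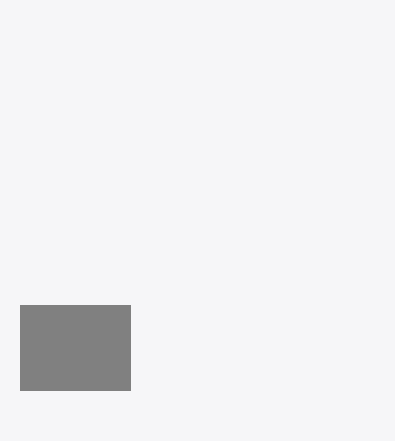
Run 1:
p = 20; q = 305; s = 130; t = 390; col = 'gray'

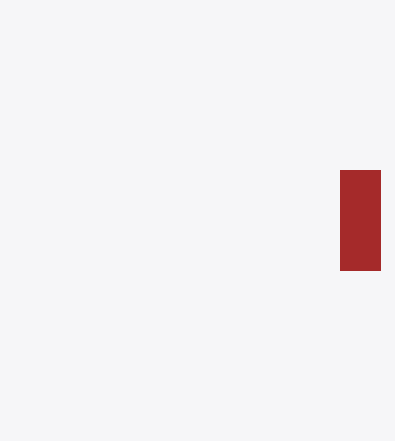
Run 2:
p = 340; q = 170; s = 380; t = 270; col = 'brown'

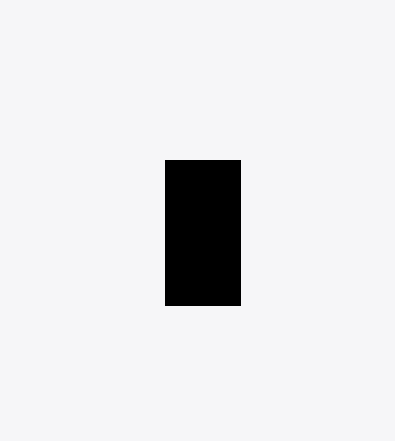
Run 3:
p = 165, q = 160, s = 240, t = 305, col = 'black'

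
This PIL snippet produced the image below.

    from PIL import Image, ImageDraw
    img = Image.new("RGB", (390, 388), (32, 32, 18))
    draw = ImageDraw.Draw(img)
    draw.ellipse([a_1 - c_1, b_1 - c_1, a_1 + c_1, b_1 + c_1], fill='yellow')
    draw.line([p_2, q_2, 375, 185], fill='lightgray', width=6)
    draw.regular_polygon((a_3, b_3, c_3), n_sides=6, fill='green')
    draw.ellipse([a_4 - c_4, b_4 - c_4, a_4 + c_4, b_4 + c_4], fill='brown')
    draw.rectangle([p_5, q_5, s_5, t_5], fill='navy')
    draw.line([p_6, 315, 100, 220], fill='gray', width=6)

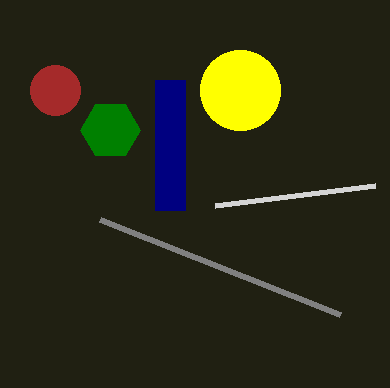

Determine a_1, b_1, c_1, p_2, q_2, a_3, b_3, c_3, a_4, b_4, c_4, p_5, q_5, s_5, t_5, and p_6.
a_1 = 240; b_1 = 90; c_1 = 40; p_2 = 215; q_2 = 205; a_3 = 110; b_3 = 130; c_3 = 30; a_4 = 55; b_4 = 90; c_4 = 25; p_5 = 155; q_5 = 80; s_5 = 185; t_5 = 210; p_6 = 340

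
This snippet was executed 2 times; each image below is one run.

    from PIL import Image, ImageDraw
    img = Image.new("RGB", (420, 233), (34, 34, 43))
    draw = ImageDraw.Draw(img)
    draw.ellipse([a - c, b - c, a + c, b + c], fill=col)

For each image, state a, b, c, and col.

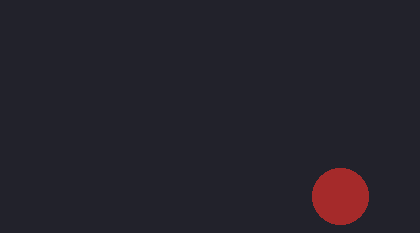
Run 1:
a = 340; b = 196; c = 28; col = 'brown'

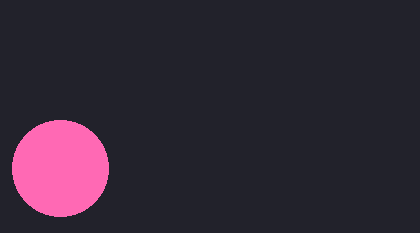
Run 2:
a = 60
b = 168
c = 48
col = 'hotpink'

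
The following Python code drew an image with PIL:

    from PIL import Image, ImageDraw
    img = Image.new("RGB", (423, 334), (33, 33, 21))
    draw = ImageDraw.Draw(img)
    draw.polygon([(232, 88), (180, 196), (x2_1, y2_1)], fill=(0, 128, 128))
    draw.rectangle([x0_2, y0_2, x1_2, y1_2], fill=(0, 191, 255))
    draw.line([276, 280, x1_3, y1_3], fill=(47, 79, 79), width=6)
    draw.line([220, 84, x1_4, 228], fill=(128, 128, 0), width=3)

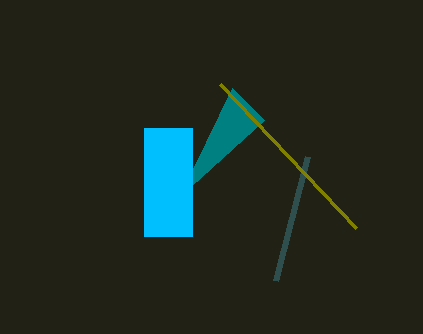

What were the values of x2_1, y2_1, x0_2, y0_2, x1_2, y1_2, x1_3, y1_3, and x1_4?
x2_1 = 264, y2_1 = 120, x0_2 = 144, y0_2 = 128, x1_2 = 192, y1_2 = 236, x1_3 = 308, y1_3 = 156, x1_4 = 356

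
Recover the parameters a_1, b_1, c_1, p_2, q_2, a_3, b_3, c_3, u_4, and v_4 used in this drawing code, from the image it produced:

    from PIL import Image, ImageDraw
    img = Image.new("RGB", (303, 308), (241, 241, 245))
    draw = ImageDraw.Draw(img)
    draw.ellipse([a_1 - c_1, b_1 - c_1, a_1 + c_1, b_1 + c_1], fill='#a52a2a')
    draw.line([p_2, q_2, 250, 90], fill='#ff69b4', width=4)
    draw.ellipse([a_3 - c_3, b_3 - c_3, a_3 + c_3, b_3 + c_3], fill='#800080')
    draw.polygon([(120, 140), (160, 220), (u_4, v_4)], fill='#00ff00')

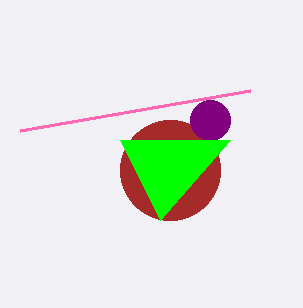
a_1 = 170, b_1 = 170, c_1 = 50, p_2 = 20, q_2 = 130, a_3 = 210, b_3 = 120, c_3 = 20, u_4 = 230, v_4 = 140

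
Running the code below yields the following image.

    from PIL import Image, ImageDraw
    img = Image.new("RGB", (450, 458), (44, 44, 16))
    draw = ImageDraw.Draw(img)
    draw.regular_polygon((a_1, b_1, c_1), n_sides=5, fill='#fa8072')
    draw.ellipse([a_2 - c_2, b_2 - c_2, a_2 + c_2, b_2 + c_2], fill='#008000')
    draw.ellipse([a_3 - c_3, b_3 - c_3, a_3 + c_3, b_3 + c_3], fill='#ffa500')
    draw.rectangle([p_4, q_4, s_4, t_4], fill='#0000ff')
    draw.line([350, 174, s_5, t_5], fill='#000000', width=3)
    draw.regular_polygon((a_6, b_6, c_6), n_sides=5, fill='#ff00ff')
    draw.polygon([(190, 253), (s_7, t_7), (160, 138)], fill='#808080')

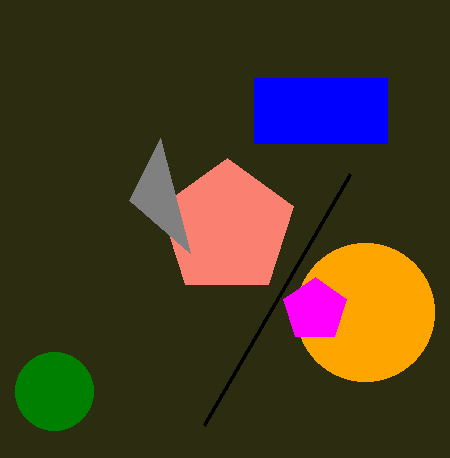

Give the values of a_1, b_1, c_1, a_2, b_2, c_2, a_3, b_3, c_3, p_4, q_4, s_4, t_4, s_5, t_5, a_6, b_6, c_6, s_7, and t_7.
a_1 = 227
b_1 = 228
c_1 = 70
a_2 = 54
b_2 = 391
c_2 = 39
a_3 = 365
b_3 = 312
c_3 = 69
p_4 = 254
q_4 = 78
s_4 = 387
t_4 = 143
s_5 = 204
t_5 = 425
a_6 = 315
b_6 = 310
c_6 = 33
s_7 = 129
t_7 = 200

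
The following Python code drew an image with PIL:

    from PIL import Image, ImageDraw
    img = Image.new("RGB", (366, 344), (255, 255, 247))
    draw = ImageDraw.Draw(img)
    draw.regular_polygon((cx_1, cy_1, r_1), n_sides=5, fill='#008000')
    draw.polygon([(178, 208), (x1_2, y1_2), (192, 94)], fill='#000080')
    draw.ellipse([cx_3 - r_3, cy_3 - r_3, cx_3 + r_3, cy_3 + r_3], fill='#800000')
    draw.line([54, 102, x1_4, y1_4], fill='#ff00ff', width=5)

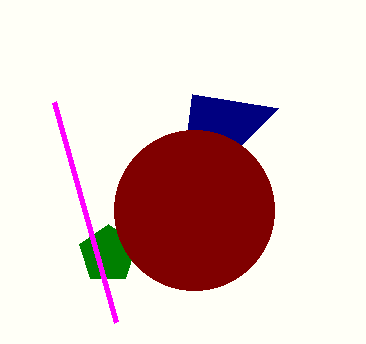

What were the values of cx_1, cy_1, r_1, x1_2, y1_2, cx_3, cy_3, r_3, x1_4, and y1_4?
cx_1 = 108; cy_1 = 254; r_1 = 30; x1_2 = 278; y1_2 = 108; cx_3 = 194; cy_3 = 210; r_3 = 80; x1_4 = 116; y1_4 = 322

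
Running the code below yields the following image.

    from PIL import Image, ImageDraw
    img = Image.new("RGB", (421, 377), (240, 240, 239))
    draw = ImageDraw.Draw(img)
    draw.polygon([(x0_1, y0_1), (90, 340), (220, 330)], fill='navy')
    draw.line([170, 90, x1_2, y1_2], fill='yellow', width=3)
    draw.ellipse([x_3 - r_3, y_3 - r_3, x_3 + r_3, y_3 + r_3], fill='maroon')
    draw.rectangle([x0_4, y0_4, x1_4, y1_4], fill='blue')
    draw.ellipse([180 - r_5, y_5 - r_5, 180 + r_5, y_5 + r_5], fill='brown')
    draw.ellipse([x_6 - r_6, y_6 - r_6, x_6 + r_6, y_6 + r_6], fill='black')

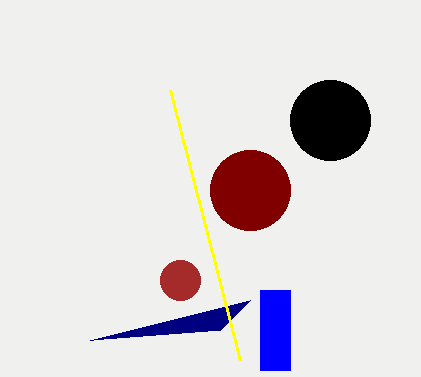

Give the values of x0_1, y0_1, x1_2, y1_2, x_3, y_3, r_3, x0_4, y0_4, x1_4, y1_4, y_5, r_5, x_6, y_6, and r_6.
x0_1 = 250; y0_1 = 300; x1_2 = 240; y1_2 = 360; x_3 = 250; y_3 = 190; r_3 = 40; x0_4 = 260; y0_4 = 290; x1_4 = 290; y1_4 = 370; y_5 = 280; r_5 = 20; x_6 = 330; y_6 = 120; r_6 = 40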